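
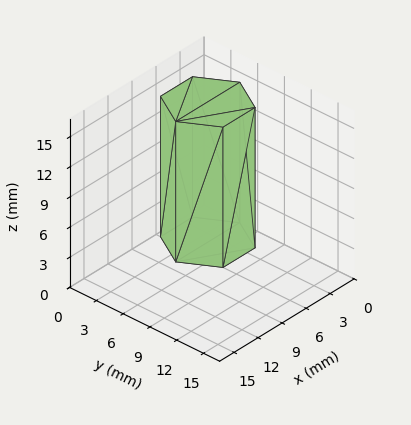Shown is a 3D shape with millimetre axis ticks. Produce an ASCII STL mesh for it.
Reading the render: the shape is a regular 6-sided prism (a cylinder approximated with 6 flat sides), circumscribed radius ≈ 4 mm, height ≈ 14 mm (dimensions read to the nearest mm from the axis ticks). For the STL, each face is triangulated and given an outward normal.

solid part
  facet normal 0.0000 0.0000 -1.0000
    outer loop
      vertex 2.0 7.5 0.0
      vertex 6.0 7.5 0.0
      vertex 8.0 4.0 0.0
    endloop
  endfacet
  facet normal 0.0000 0.0000 -1.0000
    outer loop
      vertex 0.0 4.0 0.0
      vertex 2.0 7.5 0.0
      vertex 8.0 4.0 0.0
    endloop
  endfacet
  facet normal 0.0000 0.0000 -1.0000
    outer loop
      vertex 2.0 0.5 0.0
      vertex 0.0 4.0 0.0
      vertex 8.0 4.0 0.0
    endloop
  endfacet
  facet normal 0.0000 0.0000 -1.0000
    outer loop
      vertex 6.0 0.5 0.0
      vertex 2.0 0.5 0.0
      vertex 8.0 4.0 0.0
    endloop
  endfacet
  facet normal 0.0000 0.0000 1.0000
    outer loop
      vertex 8.0 4.0 14.0
      vertex 6.0 7.5 14.0
      vertex 2.0 7.5 14.0
    endloop
  endfacet
  facet normal 0.0000 0.0000 1.0000
    outer loop
      vertex 8.0 4.0 14.0
      vertex 2.0 7.5 14.0
      vertex 0.0 4.0 14.0
    endloop
  endfacet
  facet normal 0.0000 0.0000 1.0000
    outer loop
      vertex 8.0 4.0 14.0
      vertex 0.0 4.0 14.0
      vertex 2.0 0.5 14.0
    endloop
  endfacet
  facet normal 0.0000 0.0000 1.0000
    outer loop
      vertex 8.0 4.0 14.0
      vertex 2.0 0.5 14.0
      vertex 6.0 0.5 14.0
    endloop
  endfacet
  facet normal 0.8682 0.4961 0.0000
    outer loop
      vertex 8.0 4.0 0.0
      vertex 6.0 7.5 0.0
      vertex 6.0 7.5 14.0
    endloop
  endfacet
  facet normal 0.8682 0.4961 0.0000
    outer loop
      vertex 8.0 4.0 0.0
      vertex 6.0 7.5 14.0
      vertex 8.0 4.0 14.0
    endloop
  endfacet
  facet normal 0.0000 1.0000 0.0000
    outer loop
      vertex 6.0 7.5 0.0
      vertex 2.0 7.5 0.0
      vertex 2.0 7.5 14.0
    endloop
  endfacet
  facet normal 0.0000 1.0000 0.0000
    outer loop
      vertex 6.0 7.5 0.0
      vertex 2.0 7.5 14.0
      vertex 6.0 7.5 14.0
    endloop
  endfacet
  facet normal -0.8682 0.4961 0.0000
    outer loop
      vertex 2.0 7.5 0.0
      vertex 0.0 4.0 0.0
      vertex 0.0 4.0 14.0
    endloop
  endfacet
  facet normal -0.8682 0.4961 0.0000
    outer loop
      vertex 2.0 7.5 0.0
      vertex 0.0 4.0 14.0
      vertex 2.0 7.5 14.0
    endloop
  endfacet
  facet normal -0.8682 -0.4961 0.0000
    outer loop
      vertex 0.0 4.0 0.0
      vertex 2.0 0.5 0.0
      vertex 2.0 0.5 14.0
    endloop
  endfacet
  facet normal -0.8682 -0.4961 0.0000
    outer loop
      vertex 0.0 4.0 0.0
      vertex 2.0 0.5 14.0
      vertex 0.0 4.0 14.0
    endloop
  endfacet
  facet normal 0.0000 -1.0000 0.0000
    outer loop
      vertex 2.0 0.5 0.0
      vertex 6.0 0.5 0.0
      vertex 6.0 0.5 14.0
    endloop
  endfacet
  facet normal 0.0000 -1.0000 0.0000
    outer loop
      vertex 2.0 0.5 0.0
      vertex 6.0 0.5 14.0
      vertex 2.0 0.5 14.0
    endloop
  endfacet
  facet normal 0.8682 -0.4961 0.0000
    outer loop
      vertex 6.0 0.5 0.0
      vertex 8.0 4.0 0.0
      vertex 8.0 4.0 14.0
    endloop
  endfacet
  facet normal 0.8682 -0.4961 0.0000
    outer loop
      vertex 6.0 0.5 0.0
      vertex 8.0 4.0 14.0
      vertex 6.0 0.5 14.0
    endloop
  endfacet
endsolid part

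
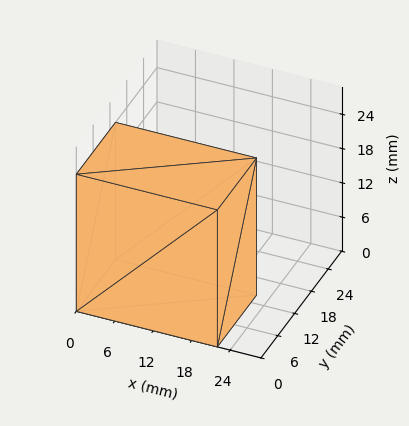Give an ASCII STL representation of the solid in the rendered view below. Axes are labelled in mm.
Reading the render: the shape is a rectangular box, roughly 22 × 14 mm footprint and 24 mm tall (dimensions read to the nearest mm from the axis ticks). For the STL, each face is triangulated and given an outward normal.

solid part
  facet normal 0.0000 0.0000 -1.0000
    outer loop
      vertex 22.0 14.0 0.0
      vertex 22.0 0.0 0.0
      vertex 0.0 0.0 0.0
    endloop
  endfacet
  facet normal 0.0000 0.0000 -1.0000
    outer loop
      vertex 0.0 14.0 0.0
      vertex 22.0 14.0 0.0
      vertex 0.0 0.0 0.0
    endloop
  endfacet
  facet normal 0.0000 0.0000 1.0000
    outer loop
      vertex 0.0 0.0 24.0
      vertex 22.0 0.0 24.0
      vertex 22.0 14.0 24.0
    endloop
  endfacet
  facet normal 0.0000 0.0000 1.0000
    outer loop
      vertex 0.0 0.0 24.0
      vertex 22.0 14.0 24.0
      vertex 0.0 14.0 24.0
    endloop
  endfacet
  facet normal 0.0000 -1.0000 0.0000
    outer loop
      vertex 0.0 0.0 0.0
      vertex 22.0 0.0 0.0
      vertex 22.0 0.0 24.0
    endloop
  endfacet
  facet normal 0.0000 -1.0000 0.0000
    outer loop
      vertex 0.0 0.0 0.0
      vertex 22.0 0.0 24.0
      vertex 0.0 0.0 24.0
    endloop
  endfacet
  facet normal 0.0000 1.0000 0.0000
    outer loop
      vertex 22.0 14.0 24.0
      vertex 22.0 14.0 0.0
      vertex 0.0 14.0 0.0
    endloop
  endfacet
  facet normal 0.0000 1.0000 0.0000
    outer loop
      vertex 0.0 14.0 24.0
      vertex 22.0 14.0 24.0
      vertex 0.0 14.0 0.0
    endloop
  endfacet
  facet normal -1.0000 0.0000 0.0000
    outer loop
      vertex 0.0 14.0 24.0
      vertex 0.0 14.0 0.0
      vertex 0.0 0.0 0.0
    endloop
  endfacet
  facet normal -1.0000 0.0000 0.0000
    outer loop
      vertex 0.0 0.0 24.0
      vertex 0.0 14.0 24.0
      vertex 0.0 0.0 0.0
    endloop
  endfacet
  facet normal 1.0000 0.0000 0.0000
    outer loop
      vertex 22.0 0.0 0.0
      vertex 22.0 14.0 0.0
      vertex 22.0 14.0 24.0
    endloop
  endfacet
  facet normal 1.0000 0.0000 0.0000
    outer loop
      vertex 22.0 0.0 0.0
      vertex 22.0 14.0 24.0
      vertex 22.0 0.0 24.0
    endloop
  endfacet
endsolid part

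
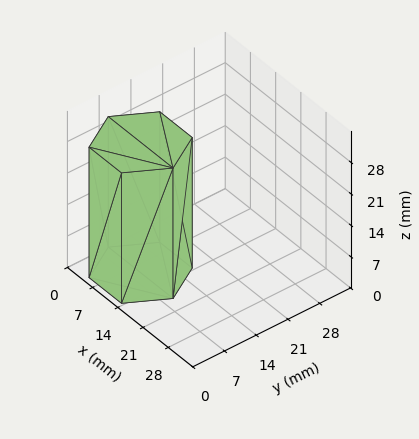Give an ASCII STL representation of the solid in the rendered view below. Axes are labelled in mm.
Reading the render: the shape is a regular 6-sided prism (a cylinder approximated with 6 flat sides), circumscribed radius ≈ 9 mm, height ≈ 29 mm (dimensions read to the nearest mm from the axis ticks). For the STL, each face is triangulated and given an outward normal.

solid part
  facet normal 0.0000 0.0000 -1.0000
    outer loop
      vertex 4.500 16.794 0.000
      vertex 13.500 16.794 0.000
      vertex 18.000 9.000 0.000
    endloop
  endfacet
  facet normal 0.0000 0.0000 -1.0000
    outer loop
      vertex 0.000 9.000 0.000
      vertex 4.500 16.794 0.000
      vertex 18.000 9.000 0.000
    endloop
  endfacet
  facet normal 0.0000 0.0000 -1.0000
    outer loop
      vertex 4.500 1.206 0.000
      vertex 0.000 9.000 0.000
      vertex 18.000 9.000 0.000
    endloop
  endfacet
  facet normal 0.0000 0.0000 -1.0000
    outer loop
      vertex 13.500 1.206 0.000
      vertex 4.500 1.206 0.000
      vertex 18.000 9.000 0.000
    endloop
  endfacet
  facet normal 0.0000 0.0000 1.0000
    outer loop
      vertex 18.000 9.000 29.000
      vertex 13.500 16.794 29.000
      vertex 4.500 16.794 29.000
    endloop
  endfacet
  facet normal 0.0000 0.0000 1.0000
    outer loop
      vertex 18.000 9.000 29.000
      vertex 4.500 16.794 29.000
      vertex 0.000 9.000 29.000
    endloop
  endfacet
  facet normal 0.0000 0.0000 1.0000
    outer loop
      vertex 18.000 9.000 29.000
      vertex 0.000 9.000 29.000
      vertex 4.500 1.206 29.000
    endloop
  endfacet
  facet normal 0.0000 0.0000 1.0000
    outer loop
      vertex 18.000 9.000 29.000
      vertex 4.500 1.206 29.000
      vertex 13.500 1.206 29.000
    endloop
  endfacet
  facet normal 0.8660 0.5000 0.0000
    outer loop
      vertex 18.000 9.000 0.000
      vertex 13.500 16.794 0.000
      vertex 13.500 16.794 29.000
    endloop
  endfacet
  facet normal 0.8660 0.5000 0.0000
    outer loop
      vertex 18.000 9.000 0.000
      vertex 13.500 16.794 29.000
      vertex 18.000 9.000 29.000
    endloop
  endfacet
  facet normal 0.0000 1.0000 0.0000
    outer loop
      vertex 13.500 16.794 0.000
      vertex 4.500 16.794 0.000
      vertex 4.500 16.794 29.000
    endloop
  endfacet
  facet normal 0.0000 1.0000 0.0000
    outer loop
      vertex 13.500 16.794 0.000
      vertex 4.500 16.794 29.000
      vertex 13.500 16.794 29.000
    endloop
  endfacet
  facet normal -0.8660 0.5000 0.0000
    outer loop
      vertex 4.500 16.794 0.000
      vertex 0.000 9.000 0.000
      vertex 0.000 9.000 29.000
    endloop
  endfacet
  facet normal -0.8660 0.5000 0.0000
    outer loop
      vertex 4.500 16.794 0.000
      vertex 0.000 9.000 29.000
      vertex 4.500 16.794 29.000
    endloop
  endfacet
  facet normal -0.8660 -0.5000 0.0000
    outer loop
      vertex 0.000 9.000 0.000
      vertex 4.500 1.206 0.000
      vertex 4.500 1.206 29.000
    endloop
  endfacet
  facet normal -0.8660 -0.5000 0.0000
    outer loop
      vertex 0.000 9.000 0.000
      vertex 4.500 1.206 29.000
      vertex 0.000 9.000 29.000
    endloop
  endfacet
  facet normal 0.0000 -1.0000 0.0000
    outer loop
      vertex 4.500 1.206 0.000
      vertex 13.500 1.206 0.000
      vertex 13.500 1.206 29.000
    endloop
  endfacet
  facet normal 0.0000 -1.0000 0.0000
    outer loop
      vertex 4.500 1.206 0.000
      vertex 13.500 1.206 29.000
      vertex 4.500 1.206 29.000
    endloop
  endfacet
  facet normal 0.8660 -0.5000 0.0000
    outer loop
      vertex 13.500 1.206 0.000
      vertex 18.000 9.000 0.000
      vertex 18.000 9.000 29.000
    endloop
  endfacet
  facet normal 0.8660 -0.5000 0.0000
    outer loop
      vertex 13.500 1.206 0.000
      vertex 18.000 9.000 29.000
      vertex 13.500 1.206 29.000
    endloop
  endfacet
endsolid part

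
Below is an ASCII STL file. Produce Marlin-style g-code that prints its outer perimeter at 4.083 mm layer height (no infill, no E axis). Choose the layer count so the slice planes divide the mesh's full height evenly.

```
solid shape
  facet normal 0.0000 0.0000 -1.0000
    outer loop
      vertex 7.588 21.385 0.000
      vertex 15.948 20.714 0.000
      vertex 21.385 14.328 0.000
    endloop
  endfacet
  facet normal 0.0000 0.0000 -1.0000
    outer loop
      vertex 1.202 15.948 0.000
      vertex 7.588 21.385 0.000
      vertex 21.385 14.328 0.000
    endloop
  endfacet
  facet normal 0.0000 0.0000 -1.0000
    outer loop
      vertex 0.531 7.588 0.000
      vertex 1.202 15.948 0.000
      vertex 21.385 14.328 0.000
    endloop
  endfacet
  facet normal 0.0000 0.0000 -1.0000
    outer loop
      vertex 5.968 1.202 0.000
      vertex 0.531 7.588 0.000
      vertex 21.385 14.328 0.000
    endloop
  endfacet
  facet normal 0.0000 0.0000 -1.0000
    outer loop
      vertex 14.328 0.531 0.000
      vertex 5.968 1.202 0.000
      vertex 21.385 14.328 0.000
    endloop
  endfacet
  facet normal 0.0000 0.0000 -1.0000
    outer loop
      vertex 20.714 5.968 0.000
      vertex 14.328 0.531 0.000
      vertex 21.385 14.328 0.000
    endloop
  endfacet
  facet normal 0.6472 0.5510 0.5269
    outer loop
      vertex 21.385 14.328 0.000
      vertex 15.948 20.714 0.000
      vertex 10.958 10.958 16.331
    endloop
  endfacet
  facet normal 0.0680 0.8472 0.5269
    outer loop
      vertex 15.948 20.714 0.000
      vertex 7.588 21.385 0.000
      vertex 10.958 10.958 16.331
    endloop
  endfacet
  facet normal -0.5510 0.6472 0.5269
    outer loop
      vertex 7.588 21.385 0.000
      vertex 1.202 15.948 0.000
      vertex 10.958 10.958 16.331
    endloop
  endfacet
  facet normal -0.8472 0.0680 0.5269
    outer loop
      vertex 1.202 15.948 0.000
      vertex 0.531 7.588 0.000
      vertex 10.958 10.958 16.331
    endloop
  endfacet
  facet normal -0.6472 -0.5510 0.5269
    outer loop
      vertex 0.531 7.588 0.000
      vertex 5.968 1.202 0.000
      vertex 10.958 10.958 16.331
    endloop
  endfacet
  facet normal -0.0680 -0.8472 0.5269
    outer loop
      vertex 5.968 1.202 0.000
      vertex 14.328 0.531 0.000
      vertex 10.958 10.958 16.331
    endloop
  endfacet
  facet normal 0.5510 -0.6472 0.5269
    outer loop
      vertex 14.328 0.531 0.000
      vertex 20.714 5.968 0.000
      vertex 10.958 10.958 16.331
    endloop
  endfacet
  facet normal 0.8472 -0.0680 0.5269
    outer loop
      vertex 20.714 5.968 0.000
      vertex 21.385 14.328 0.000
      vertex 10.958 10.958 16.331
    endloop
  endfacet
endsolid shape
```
; perimeter-only toolpath
G21 ; units = mm
G90 ; absolute positioning
G28 ; home
; layer 1
G0 Z4.083
G0 X18.778 Y13.485
G1 X14.700 Y18.275
G1 X8.431 Y18.778
G1 X3.641 Y14.700
G1 X3.138 Y8.431
G1 X7.216 Y3.641
G1 X13.485 Y3.138
G1 X18.275 Y7.216
G1 X18.778 Y13.485
; layer 2
G0 Z8.165
G0 X16.172 Y12.643
G1 X13.453 Y15.836
G1 X9.273 Y16.172
G1 X6.080 Y13.453
G1 X5.745 Y9.273
G1 X8.463 Y6.080
G1 X12.643 Y5.745
G1 X15.836 Y8.463
G1 X16.172 Y12.643
; layer 3
G0 Z12.248
G0 X13.565 Y11.800
G1 X12.206 Y13.397
G1 X10.116 Y13.565
G1 X8.519 Y12.206
G1 X8.351 Y10.116
G1 X9.710 Y8.519
G1 X11.800 Y8.351
G1 X13.397 Y9.710
G1 X13.565 Y11.800
M2 ; end

The solid is a regular 8-sided pyramid, base circumscribed radius ≈ 11 mm, apex at z ≈ 16.3 mm. Slicing at Δz = 4.083 mm — 4 equal slices spanning the solid's height, so layer i sits at z = i·h/4 — gives 3 non-empty perimeters. Each is a 8-segment closed polygon; G0 lifts to the layer z and rapids to the start vertex, then G1 traces the edges. The cross-section shrinks linearly with z (the slice at the apex is degenerate and omitted).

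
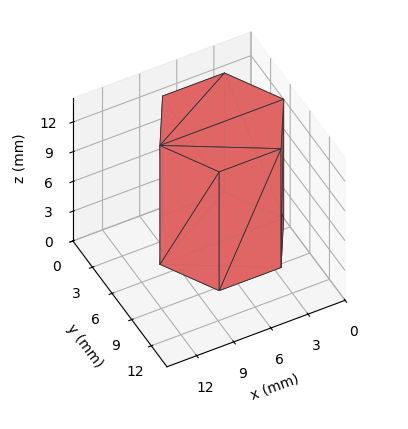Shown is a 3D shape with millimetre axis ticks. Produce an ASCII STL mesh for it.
Reading the render: the shape is a regular 6-sided prism (a cylinder approximated with 6 flat sides), circumscribed radius ≈ 5 mm, height ≈ 12 mm (dimensions read to the nearest mm from the axis ticks). For the STL, each face is triangulated and given an outward normal.

solid part
  facet normal 0.0000 0.0000 -1.0000
    outer loop
      vertex 2.50 9.33 0.00
      vertex 7.50 9.33 0.00
      vertex 10.00 5.00 0.00
    endloop
  endfacet
  facet normal 0.0000 0.0000 -1.0000
    outer loop
      vertex 0.00 5.00 0.00
      vertex 2.50 9.33 0.00
      vertex 10.00 5.00 0.00
    endloop
  endfacet
  facet normal 0.0000 0.0000 -1.0000
    outer loop
      vertex 2.50 0.67 0.00
      vertex 0.00 5.00 0.00
      vertex 10.00 5.00 0.00
    endloop
  endfacet
  facet normal 0.0000 0.0000 -1.0000
    outer loop
      vertex 7.50 0.67 0.00
      vertex 2.50 0.67 0.00
      vertex 10.00 5.00 0.00
    endloop
  endfacet
  facet normal 0.0000 0.0000 1.0000
    outer loop
      vertex 10.00 5.00 12.00
      vertex 7.50 9.33 12.00
      vertex 2.50 9.33 12.00
    endloop
  endfacet
  facet normal 0.0000 0.0000 1.0000
    outer loop
      vertex 10.00 5.00 12.00
      vertex 2.50 9.33 12.00
      vertex 0.00 5.00 12.00
    endloop
  endfacet
  facet normal 0.0000 0.0000 1.0000
    outer loop
      vertex 10.00 5.00 12.00
      vertex 0.00 5.00 12.00
      vertex 2.50 0.67 12.00
    endloop
  endfacet
  facet normal 0.0000 0.0000 1.0000
    outer loop
      vertex 10.00 5.00 12.00
      vertex 2.50 0.67 12.00
      vertex 7.50 0.67 12.00
    endloop
  endfacet
  facet normal 0.8660 0.5000 0.0000
    outer loop
      vertex 10.00 5.00 0.00
      vertex 7.50 9.33 0.00
      vertex 7.50 9.33 12.00
    endloop
  endfacet
  facet normal 0.8660 0.5000 0.0000
    outer loop
      vertex 10.00 5.00 0.00
      vertex 7.50 9.33 12.00
      vertex 10.00 5.00 12.00
    endloop
  endfacet
  facet normal 0.0000 1.0000 0.0000
    outer loop
      vertex 7.50 9.33 0.00
      vertex 2.50 9.33 0.00
      vertex 2.50 9.33 12.00
    endloop
  endfacet
  facet normal 0.0000 1.0000 0.0000
    outer loop
      vertex 7.50 9.33 0.00
      vertex 2.50 9.33 12.00
      vertex 7.50 9.33 12.00
    endloop
  endfacet
  facet normal -0.8660 0.5000 0.0000
    outer loop
      vertex 2.50 9.33 0.00
      vertex 0.00 5.00 0.00
      vertex 0.00 5.00 12.00
    endloop
  endfacet
  facet normal -0.8660 0.5000 0.0000
    outer loop
      vertex 2.50 9.33 0.00
      vertex 0.00 5.00 12.00
      vertex 2.50 9.33 12.00
    endloop
  endfacet
  facet normal -0.8660 -0.5000 0.0000
    outer loop
      vertex 0.00 5.00 0.00
      vertex 2.50 0.67 0.00
      vertex 2.50 0.67 12.00
    endloop
  endfacet
  facet normal -0.8660 -0.5000 0.0000
    outer loop
      vertex 0.00 5.00 0.00
      vertex 2.50 0.67 12.00
      vertex 0.00 5.00 12.00
    endloop
  endfacet
  facet normal 0.0000 -1.0000 0.0000
    outer loop
      vertex 2.50 0.67 0.00
      vertex 7.50 0.67 0.00
      vertex 7.50 0.67 12.00
    endloop
  endfacet
  facet normal 0.0000 -1.0000 0.0000
    outer loop
      vertex 2.50 0.67 0.00
      vertex 7.50 0.67 12.00
      vertex 2.50 0.67 12.00
    endloop
  endfacet
  facet normal 0.8660 -0.5000 0.0000
    outer loop
      vertex 7.50 0.67 0.00
      vertex 10.00 5.00 0.00
      vertex 10.00 5.00 12.00
    endloop
  endfacet
  facet normal 0.8660 -0.5000 0.0000
    outer loop
      vertex 7.50 0.67 0.00
      vertex 10.00 5.00 12.00
      vertex 7.50 0.67 12.00
    endloop
  endfacet
endsolid part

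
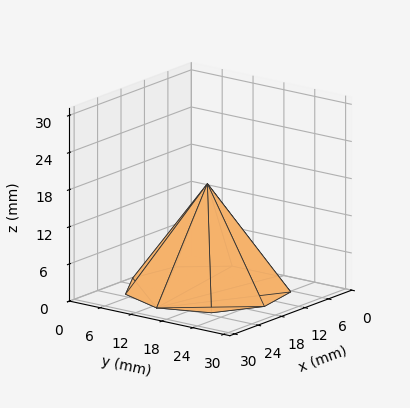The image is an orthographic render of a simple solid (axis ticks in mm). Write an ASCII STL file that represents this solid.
Reading the render: the shape is a regular 9-sided pyramid, base circumscribed radius ≈ 13 mm, apex at z ≈ 17 mm (dimensions read to the nearest mm from the axis ticks). For the STL, each face is triangulated and given an outward normal.

solid part
  facet normal 0.0000 0.0000 -1.0000
    outer loop
      vertex 15.257 25.803 0.000
      vertex 22.959 21.356 0.000
      vertex 26.000 13.000 0.000
    endloop
  endfacet
  facet normal 0.0000 0.0000 -1.0000
    outer loop
      vertex 6.500 24.258 0.000
      vertex 15.257 25.803 0.000
      vertex 26.000 13.000 0.000
    endloop
  endfacet
  facet normal 0.0000 0.0000 -1.0000
    outer loop
      vertex 0.784 17.446 0.000
      vertex 6.500 24.258 0.000
      vertex 26.000 13.000 0.000
    endloop
  endfacet
  facet normal 0.0000 0.0000 -1.0000
    outer loop
      vertex 0.784 8.554 0.000
      vertex 0.784 17.446 0.000
      vertex 26.000 13.000 0.000
    endloop
  endfacet
  facet normal 0.0000 0.0000 -1.0000
    outer loop
      vertex 6.500 1.742 0.000
      vertex 0.784 8.554 0.000
      vertex 26.000 13.000 0.000
    endloop
  endfacet
  facet normal 0.0000 0.0000 -1.0000
    outer loop
      vertex 15.257 0.197 0.000
      vertex 6.500 1.742 0.000
      vertex 26.000 13.000 0.000
    endloop
  endfacet
  facet normal 0.0000 0.0000 -1.0000
    outer loop
      vertex 22.959 4.644 0.000
      vertex 15.257 0.197 0.000
      vertex 26.000 13.000 0.000
    endloop
  endfacet
  facet normal 0.7631 0.2777 0.5836
    outer loop
      vertex 26.000 13.000 0.000
      vertex 22.959 21.356 0.000
      vertex 13.000 13.000 17.000
    endloop
  endfacet
  facet normal 0.4061 0.7033 0.5836
    outer loop
      vertex 22.959 21.356 0.000
      vertex 15.257 25.803 0.000
      vertex 13.000 13.000 17.000
    endloop
  endfacet
  facet normal -0.1411 0.7997 0.5836
    outer loop
      vertex 15.257 25.803 0.000
      vertex 6.500 24.258 0.000
      vertex 13.000 13.000 17.000
    endloop
  endfacet
  facet normal -0.6221 0.5220 0.5835
    outer loop
      vertex 6.500 24.258 0.000
      vertex 0.784 17.446 0.000
      vertex 13.000 13.000 17.000
    endloop
  endfacet
  facet normal -0.8121 0.0000 0.5835
    outer loop
      vertex 0.784 17.446 0.000
      vertex 0.784 8.554 0.000
      vertex 13.000 13.000 17.000
    endloop
  endfacet
  facet normal -0.6221 -0.5220 0.5835
    outer loop
      vertex 0.784 8.554 0.000
      vertex 6.500 1.742 0.000
      vertex 13.000 13.000 17.000
    endloop
  endfacet
  facet normal -0.1411 -0.7997 0.5836
    outer loop
      vertex 6.500 1.742 0.000
      vertex 15.257 0.197 0.000
      vertex 13.000 13.000 17.000
    endloop
  endfacet
  facet normal 0.4061 -0.7033 0.5836
    outer loop
      vertex 15.257 0.197 0.000
      vertex 22.959 4.644 0.000
      vertex 13.000 13.000 17.000
    endloop
  endfacet
  facet normal 0.7631 -0.2777 0.5836
    outer loop
      vertex 22.959 4.644 0.000
      vertex 26.000 13.000 0.000
      vertex 13.000 13.000 17.000
    endloop
  endfacet
endsolid part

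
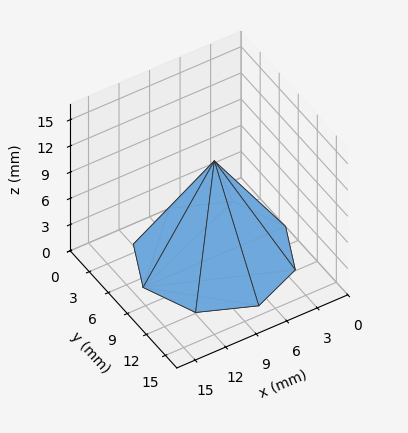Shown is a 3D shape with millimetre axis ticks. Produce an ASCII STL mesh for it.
Reading the render: the shape is a regular 8-sided pyramid, base circumscribed radius ≈ 7 mm, apex at z ≈ 11 mm (dimensions read to the nearest mm from the axis ticks). For the STL, each face is triangulated and given an outward normal.

solid part
  facet normal 0.0000 0.0000 -1.0000
    outer loop
      vertex 7.0 14.0 0.0
      vertex 11.9 11.9 0.0
      vertex 14.0 7.0 0.0
    endloop
  endfacet
  facet normal 0.0000 0.0000 -1.0000
    outer loop
      vertex 2.1 11.9 0.0
      vertex 7.0 14.0 0.0
      vertex 14.0 7.0 0.0
    endloop
  endfacet
  facet normal 0.0000 0.0000 -1.0000
    outer loop
      vertex 0.0 7.0 0.0
      vertex 2.1 11.9 0.0
      vertex 14.0 7.0 0.0
    endloop
  endfacet
  facet normal 0.0000 0.0000 -1.0000
    outer loop
      vertex 2.1 2.1 0.0
      vertex 0.0 7.0 0.0
      vertex 14.0 7.0 0.0
    endloop
  endfacet
  facet normal 0.0000 0.0000 -1.0000
    outer loop
      vertex 7.0 0.0 0.0
      vertex 2.1 2.1 0.0
      vertex 14.0 7.0 0.0
    endloop
  endfacet
  facet normal 0.0000 0.0000 -1.0000
    outer loop
      vertex 11.9 2.1 0.0
      vertex 7.0 0.0 0.0
      vertex 14.0 7.0 0.0
    endloop
  endfacet
  facet normal 0.7934 0.3400 0.5049
    outer loop
      vertex 14.0 7.0 0.0
      vertex 11.9 11.9 0.0
      vertex 7.0 7.0 11.0
    endloop
  endfacet
  facet normal 0.3400 0.7934 0.5049
    outer loop
      vertex 11.9 11.9 0.0
      vertex 7.0 14.0 0.0
      vertex 7.0 7.0 11.0
    endloop
  endfacet
  facet normal -0.3400 0.7934 0.5049
    outer loop
      vertex 7.0 14.0 0.0
      vertex 2.1 11.9 0.0
      vertex 7.0 7.0 11.0
    endloop
  endfacet
  facet normal -0.7934 0.3400 0.5049
    outer loop
      vertex 2.1 11.9 0.0
      vertex 0.0 7.0 0.0
      vertex 7.0 7.0 11.0
    endloop
  endfacet
  facet normal -0.7934 -0.3400 0.5049
    outer loop
      vertex 0.0 7.0 0.0
      vertex 2.1 2.1 0.0
      vertex 7.0 7.0 11.0
    endloop
  endfacet
  facet normal -0.3400 -0.7934 0.5049
    outer loop
      vertex 2.1 2.1 0.0
      vertex 7.0 0.0 0.0
      vertex 7.0 7.0 11.0
    endloop
  endfacet
  facet normal 0.3400 -0.7934 0.5049
    outer loop
      vertex 7.0 0.0 0.0
      vertex 11.9 2.1 0.0
      vertex 7.0 7.0 11.0
    endloop
  endfacet
  facet normal 0.7934 -0.3400 0.5049
    outer loop
      vertex 11.9 2.1 0.0
      vertex 14.0 7.0 0.0
      vertex 7.0 7.0 11.0
    endloop
  endfacet
endsolid part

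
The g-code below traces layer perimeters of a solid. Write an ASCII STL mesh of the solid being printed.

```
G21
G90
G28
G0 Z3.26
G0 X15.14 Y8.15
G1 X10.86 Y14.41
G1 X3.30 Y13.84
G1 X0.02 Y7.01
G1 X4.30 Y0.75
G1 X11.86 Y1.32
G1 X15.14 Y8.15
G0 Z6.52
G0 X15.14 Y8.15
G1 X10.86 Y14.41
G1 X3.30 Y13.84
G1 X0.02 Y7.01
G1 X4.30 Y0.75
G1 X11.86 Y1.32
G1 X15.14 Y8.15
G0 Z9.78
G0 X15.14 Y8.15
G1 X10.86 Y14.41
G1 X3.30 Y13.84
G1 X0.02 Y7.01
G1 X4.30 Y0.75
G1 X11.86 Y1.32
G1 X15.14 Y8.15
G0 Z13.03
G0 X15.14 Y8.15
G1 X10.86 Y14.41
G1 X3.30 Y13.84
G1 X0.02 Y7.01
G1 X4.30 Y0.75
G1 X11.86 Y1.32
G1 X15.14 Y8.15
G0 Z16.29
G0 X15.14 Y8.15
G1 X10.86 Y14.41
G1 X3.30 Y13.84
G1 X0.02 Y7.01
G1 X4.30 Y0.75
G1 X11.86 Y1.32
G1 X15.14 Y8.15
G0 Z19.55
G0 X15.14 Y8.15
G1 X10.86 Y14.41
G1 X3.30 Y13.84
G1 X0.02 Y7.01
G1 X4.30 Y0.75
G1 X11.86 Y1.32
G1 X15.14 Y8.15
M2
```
solid part
  facet normal 0.0000 0.0000 -1.0000
    outer loop
      vertex 3.30 13.84 0.00
      vertex 10.86 14.41 0.00
      vertex 15.14 8.15 0.00
    endloop
  endfacet
  facet normal 0.0000 0.0000 -1.0000
    outer loop
      vertex 0.02 7.01 0.00
      vertex 3.30 13.84 0.00
      vertex 15.14 8.15 0.00
    endloop
  endfacet
  facet normal 0.0000 0.0000 -1.0000
    outer loop
      vertex 4.30 0.75 0.00
      vertex 0.02 7.01 0.00
      vertex 15.14 8.15 0.00
    endloop
  endfacet
  facet normal 0.0000 0.0000 -1.0000
    outer loop
      vertex 11.86 1.32 0.00
      vertex 4.30 0.75 0.00
      vertex 15.14 8.15 0.00
    endloop
  endfacet
  facet normal 0.0000 0.0000 1.0000
    outer loop
      vertex 15.14 8.15 19.55
      vertex 10.86 14.41 19.55
      vertex 3.30 13.84 19.55
    endloop
  endfacet
  facet normal 0.0000 0.0000 1.0000
    outer loop
      vertex 15.14 8.15 19.55
      vertex 3.30 13.84 19.55
      vertex 0.02 7.01 19.55
    endloop
  endfacet
  facet normal 0.0000 0.0000 1.0000
    outer loop
      vertex 15.14 8.15 19.55
      vertex 0.02 7.01 19.55
      vertex 4.30 0.75 19.55
    endloop
  endfacet
  facet normal 0.0000 0.0000 1.0000
    outer loop
      vertex 15.14 8.15 19.55
      vertex 4.30 0.75 19.55
      vertex 11.86 1.32 19.55
    endloop
  endfacet
  facet normal 0.8255 0.5644 0.0000
    outer loop
      vertex 15.14 8.15 0.00
      vertex 10.86 14.41 0.00
      vertex 10.86 14.41 19.55
    endloop
  endfacet
  facet normal 0.8255 0.5644 0.0000
    outer loop
      vertex 15.14 8.15 0.00
      vertex 10.86 14.41 19.55
      vertex 15.14 8.15 19.55
    endloop
  endfacet
  facet normal -0.0752 0.9972 0.0000
    outer loop
      vertex 10.86 14.41 0.00
      vertex 3.30 13.84 0.00
      vertex 3.30 13.84 19.55
    endloop
  endfacet
  facet normal -0.0752 0.9972 0.0000
    outer loop
      vertex 10.86 14.41 0.00
      vertex 3.30 13.84 19.55
      vertex 10.86 14.41 19.55
    endloop
  endfacet
  facet normal -0.9014 0.4329 0.0000
    outer loop
      vertex 3.30 13.84 0.00
      vertex 0.02 7.01 0.00
      vertex 0.02 7.01 19.55
    endloop
  endfacet
  facet normal -0.9014 0.4329 0.0000
    outer loop
      vertex 3.30 13.84 0.00
      vertex 0.02 7.01 19.55
      vertex 3.30 13.84 19.55
    endloop
  endfacet
  facet normal -0.8255 -0.5644 0.0000
    outer loop
      vertex 0.02 7.01 0.00
      vertex 4.30 0.75 0.00
      vertex 4.30 0.75 19.55
    endloop
  endfacet
  facet normal -0.8255 -0.5644 0.0000
    outer loop
      vertex 0.02 7.01 0.00
      vertex 4.30 0.75 19.55
      vertex 0.02 7.01 19.55
    endloop
  endfacet
  facet normal 0.0752 -0.9972 0.0000
    outer loop
      vertex 4.30 0.75 0.00
      vertex 11.86 1.32 0.00
      vertex 11.86 1.32 19.55
    endloop
  endfacet
  facet normal 0.0752 -0.9972 0.0000
    outer loop
      vertex 4.30 0.75 0.00
      vertex 11.86 1.32 19.55
      vertex 4.30 0.75 19.55
    endloop
  endfacet
  facet normal 0.9014 -0.4329 0.0000
    outer loop
      vertex 11.86 1.32 0.00
      vertex 15.14 8.15 0.00
      vertex 15.14 8.15 19.55
    endloop
  endfacet
  facet normal 0.9014 -0.4329 0.0000
    outer loop
      vertex 11.86 1.32 0.00
      vertex 15.14 8.15 19.55
      vertex 11.86 1.32 19.55
    endloop
  endfacet
endsolid part

The G0 Z moves step by Δz≈3.26 mm. Every layer's G1 loop is the same polygon, so the solid is a straight extrusion of it from z=0 to z≈19.6. Closing with flat bottom and top caps and triangulating gives 20 facets — a regular 6-sided prism (a cylinder approximated with 6 flat sides), circumscribed radius ≈ 7.58 mm, height ≈ 19.6 mm.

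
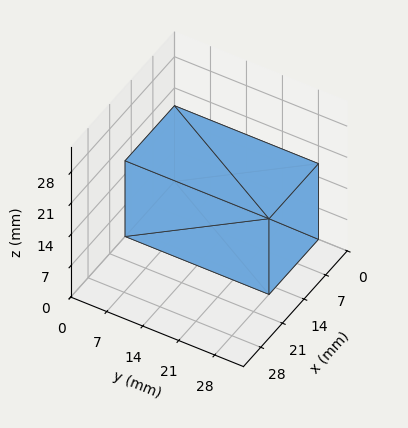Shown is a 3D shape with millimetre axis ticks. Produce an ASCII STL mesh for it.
Reading the render: the shape is a rectangular box, roughly 16 × 28 mm footprint and 17 mm tall (dimensions read to the nearest mm from the axis ticks). For the STL, each face is triangulated and given an outward normal.

solid part
  facet normal 0.0000 0.0000 -1.0000
    outer loop
      vertex 16.000 28.000 0.000
      vertex 16.000 0.000 0.000
      vertex 0.000 0.000 0.000
    endloop
  endfacet
  facet normal 0.0000 0.0000 -1.0000
    outer loop
      vertex 0.000 28.000 0.000
      vertex 16.000 28.000 0.000
      vertex 0.000 0.000 0.000
    endloop
  endfacet
  facet normal 0.0000 0.0000 1.0000
    outer loop
      vertex 0.000 0.000 17.000
      vertex 16.000 0.000 17.000
      vertex 16.000 28.000 17.000
    endloop
  endfacet
  facet normal 0.0000 0.0000 1.0000
    outer loop
      vertex 0.000 0.000 17.000
      vertex 16.000 28.000 17.000
      vertex 0.000 28.000 17.000
    endloop
  endfacet
  facet normal 0.0000 -1.0000 0.0000
    outer loop
      vertex 0.000 0.000 0.000
      vertex 16.000 0.000 0.000
      vertex 16.000 0.000 17.000
    endloop
  endfacet
  facet normal 0.0000 -1.0000 0.0000
    outer loop
      vertex 0.000 0.000 0.000
      vertex 16.000 0.000 17.000
      vertex 0.000 0.000 17.000
    endloop
  endfacet
  facet normal 0.0000 1.0000 0.0000
    outer loop
      vertex 16.000 28.000 17.000
      vertex 16.000 28.000 0.000
      vertex 0.000 28.000 0.000
    endloop
  endfacet
  facet normal 0.0000 1.0000 0.0000
    outer loop
      vertex 0.000 28.000 17.000
      vertex 16.000 28.000 17.000
      vertex 0.000 28.000 0.000
    endloop
  endfacet
  facet normal -1.0000 0.0000 0.0000
    outer loop
      vertex 0.000 28.000 17.000
      vertex 0.000 28.000 0.000
      vertex 0.000 0.000 0.000
    endloop
  endfacet
  facet normal -1.0000 0.0000 0.0000
    outer loop
      vertex 0.000 0.000 17.000
      vertex 0.000 28.000 17.000
      vertex 0.000 0.000 0.000
    endloop
  endfacet
  facet normal 1.0000 0.0000 0.0000
    outer loop
      vertex 16.000 0.000 0.000
      vertex 16.000 28.000 0.000
      vertex 16.000 28.000 17.000
    endloop
  endfacet
  facet normal 1.0000 0.0000 0.0000
    outer loop
      vertex 16.000 0.000 0.000
      vertex 16.000 28.000 17.000
      vertex 16.000 0.000 17.000
    endloop
  endfacet
endsolid part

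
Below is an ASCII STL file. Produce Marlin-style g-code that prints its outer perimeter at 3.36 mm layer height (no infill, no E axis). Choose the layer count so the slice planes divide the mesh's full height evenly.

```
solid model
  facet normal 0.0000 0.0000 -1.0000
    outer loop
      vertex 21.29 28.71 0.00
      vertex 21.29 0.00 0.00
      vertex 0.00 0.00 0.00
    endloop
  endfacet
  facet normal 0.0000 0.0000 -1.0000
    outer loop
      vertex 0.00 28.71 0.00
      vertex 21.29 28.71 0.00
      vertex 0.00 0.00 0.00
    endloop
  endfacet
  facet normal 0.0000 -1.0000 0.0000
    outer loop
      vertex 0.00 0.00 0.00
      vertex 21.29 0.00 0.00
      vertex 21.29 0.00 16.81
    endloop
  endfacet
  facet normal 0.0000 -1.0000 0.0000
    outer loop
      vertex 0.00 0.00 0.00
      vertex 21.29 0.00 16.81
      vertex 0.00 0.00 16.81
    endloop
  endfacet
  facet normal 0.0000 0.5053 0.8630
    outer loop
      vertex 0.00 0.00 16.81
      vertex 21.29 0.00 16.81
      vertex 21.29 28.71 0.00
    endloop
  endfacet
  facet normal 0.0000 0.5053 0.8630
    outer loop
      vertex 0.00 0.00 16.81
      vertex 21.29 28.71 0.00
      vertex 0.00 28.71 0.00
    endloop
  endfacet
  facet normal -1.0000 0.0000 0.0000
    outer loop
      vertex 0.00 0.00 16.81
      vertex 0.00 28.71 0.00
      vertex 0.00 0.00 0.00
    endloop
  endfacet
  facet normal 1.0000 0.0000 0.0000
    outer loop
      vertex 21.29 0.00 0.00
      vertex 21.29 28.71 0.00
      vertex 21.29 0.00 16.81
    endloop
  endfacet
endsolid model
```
; perimeter-only toolpath
G21 ; units = mm
G90 ; absolute positioning
G28 ; home
; layer 1
G0 Z3.36
G0 X0.00 Y0.00
G1 X21.29 Y0.00
G1 X21.29 Y22.97
G1 X0.00 Y22.97
G1 X0.00 Y0.00
; layer 2
G0 Z6.72
G0 X0.00 Y0.00
G1 X21.29 Y0.00
G1 X21.29 Y17.23
G1 X0.00 Y17.23
G1 X0.00 Y0.00
; layer 3
G0 Z10.09
G0 X0.00 Y0.00
G1 X21.29 Y0.00
G1 X21.29 Y11.48
G1 X0.00 Y11.48
G1 X0.00 Y0.00
; layer 4
G0 Z13.45
G0 X0.00 Y0.00
G1 X21.29 Y0.00
G1 X21.29 Y5.74
G1 X0.00 Y5.74
G1 X0.00 Y0.00
M2 ; end

The solid is a wedge (ramp): 21.3 × 28.7 mm base, rising to 16.8 mm along the y=0 edge and sloping linearly to z=0 at y=28.7. Slicing at Δz = 3.36 mm — 5 equal slices spanning the solid's height, so layer i sits at z = i·h/5 — gives 4 non-empty perimeters. Each is a 4-segment closed polygon; G0 lifts to the layer z and rapids to the start vertex, then G1 traces the edges. The cross-section shrinks linearly with z (the slice at the apex is degenerate and omitted).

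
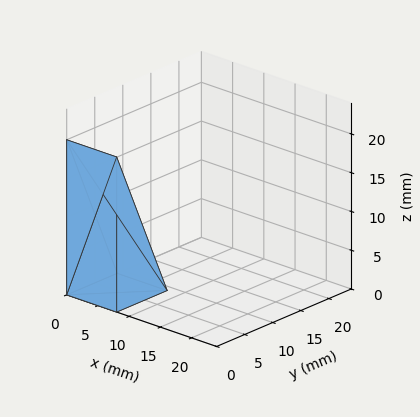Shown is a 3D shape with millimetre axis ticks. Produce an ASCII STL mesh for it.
Reading the render: the shape is a wedge (ramp): 8 × 9 mm base, rising to 20 mm along the y=0 edge and sloping linearly to z=0 at y=9 (dimensions read to the nearest mm from the axis ticks). For the STL, each face is triangulated and given an outward normal.

solid part
  facet normal 0.0000 0.0000 -1.0000
    outer loop
      vertex 8.00 9.00 0.00
      vertex 8.00 0.00 0.00
      vertex 0.00 0.00 0.00
    endloop
  endfacet
  facet normal 0.0000 0.0000 -1.0000
    outer loop
      vertex 0.00 9.00 0.00
      vertex 8.00 9.00 0.00
      vertex 0.00 0.00 0.00
    endloop
  endfacet
  facet normal 0.0000 -1.0000 0.0000
    outer loop
      vertex 0.00 0.00 0.00
      vertex 8.00 0.00 0.00
      vertex 8.00 0.00 20.00
    endloop
  endfacet
  facet normal 0.0000 -1.0000 0.0000
    outer loop
      vertex 0.00 0.00 0.00
      vertex 8.00 0.00 20.00
      vertex 0.00 0.00 20.00
    endloop
  endfacet
  facet normal 0.0000 0.9119 0.4104
    outer loop
      vertex 0.00 0.00 20.00
      vertex 8.00 0.00 20.00
      vertex 8.00 9.00 0.00
    endloop
  endfacet
  facet normal 0.0000 0.9119 0.4104
    outer loop
      vertex 0.00 0.00 20.00
      vertex 8.00 9.00 0.00
      vertex 0.00 9.00 0.00
    endloop
  endfacet
  facet normal -1.0000 0.0000 0.0000
    outer loop
      vertex 0.00 0.00 20.00
      vertex 0.00 9.00 0.00
      vertex 0.00 0.00 0.00
    endloop
  endfacet
  facet normal 1.0000 0.0000 0.0000
    outer loop
      vertex 8.00 0.00 0.00
      vertex 8.00 9.00 0.00
      vertex 8.00 0.00 20.00
    endloop
  endfacet
endsolid part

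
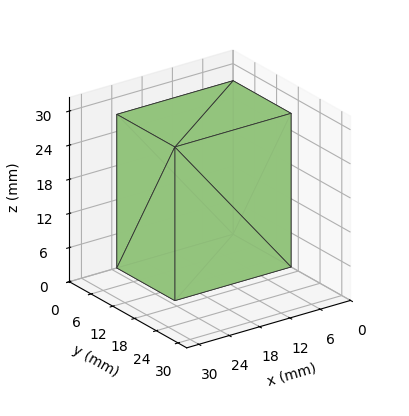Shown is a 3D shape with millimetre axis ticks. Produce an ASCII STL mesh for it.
Reading the render: the shape is a rectangular box, roughly 23 × 16 mm footprint and 27 mm tall (dimensions read to the nearest mm from the axis ticks). For the STL, each face is triangulated and given an outward normal.

solid part
  facet normal 0.0000 0.0000 -1.0000
    outer loop
      vertex 23.00 16.00 0.00
      vertex 23.00 0.00 0.00
      vertex 0.00 0.00 0.00
    endloop
  endfacet
  facet normal 0.0000 0.0000 -1.0000
    outer loop
      vertex 0.00 16.00 0.00
      vertex 23.00 16.00 0.00
      vertex 0.00 0.00 0.00
    endloop
  endfacet
  facet normal 0.0000 0.0000 1.0000
    outer loop
      vertex 0.00 0.00 27.00
      vertex 23.00 0.00 27.00
      vertex 23.00 16.00 27.00
    endloop
  endfacet
  facet normal 0.0000 0.0000 1.0000
    outer loop
      vertex 0.00 0.00 27.00
      vertex 23.00 16.00 27.00
      vertex 0.00 16.00 27.00
    endloop
  endfacet
  facet normal 0.0000 -1.0000 0.0000
    outer loop
      vertex 0.00 0.00 0.00
      vertex 23.00 0.00 0.00
      vertex 23.00 0.00 27.00
    endloop
  endfacet
  facet normal 0.0000 -1.0000 0.0000
    outer loop
      vertex 0.00 0.00 0.00
      vertex 23.00 0.00 27.00
      vertex 0.00 0.00 27.00
    endloop
  endfacet
  facet normal 0.0000 1.0000 0.0000
    outer loop
      vertex 23.00 16.00 27.00
      vertex 23.00 16.00 0.00
      vertex 0.00 16.00 0.00
    endloop
  endfacet
  facet normal 0.0000 1.0000 0.0000
    outer loop
      vertex 0.00 16.00 27.00
      vertex 23.00 16.00 27.00
      vertex 0.00 16.00 0.00
    endloop
  endfacet
  facet normal -1.0000 0.0000 0.0000
    outer loop
      vertex 0.00 16.00 27.00
      vertex 0.00 16.00 0.00
      vertex 0.00 0.00 0.00
    endloop
  endfacet
  facet normal -1.0000 0.0000 0.0000
    outer loop
      vertex 0.00 0.00 27.00
      vertex 0.00 16.00 27.00
      vertex 0.00 0.00 0.00
    endloop
  endfacet
  facet normal 1.0000 0.0000 0.0000
    outer loop
      vertex 23.00 0.00 0.00
      vertex 23.00 16.00 0.00
      vertex 23.00 16.00 27.00
    endloop
  endfacet
  facet normal 1.0000 0.0000 0.0000
    outer loop
      vertex 23.00 0.00 0.00
      vertex 23.00 16.00 27.00
      vertex 23.00 0.00 27.00
    endloop
  endfacet
endsolid part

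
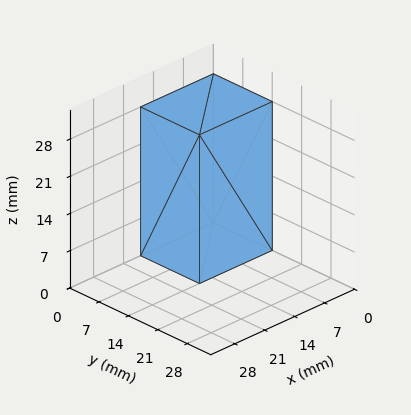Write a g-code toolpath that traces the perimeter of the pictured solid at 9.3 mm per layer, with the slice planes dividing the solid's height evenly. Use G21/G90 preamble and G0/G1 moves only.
Reading the render: the shape is a rectangular box, roughly 17 × 14 mm footprint and 28 mm tall (dimensions read to the nearest mm from the axis ticks). For the g-code, the solid's height is divided into equal slices at the stated Δz and each level perimeter traced with G1 moves after a G0 lift.

; perimeter-only toolpath
G21 ; units = mm
G90 ; absolute positioning
G28 ; home
; layer 1
G0 Z9.3
G0 X0.0 Y0.0
G1 X17.0 Y0.0
G1 X17.0 Y14.0
G1 X0.0 Y14.0
G1 X0.0 Y0.0
; layer 2
G0 Z18.7
G0 X0.0 Y0.0
G1 X17.0 Y0.0
G1 X17.0 Y14.0
G1 X0.0 Y14.0
G1 X0.0 Y0.0
; layer 3
G0 Z28.0
G0 X0.0 Y0.0
G1 X17.0 Y0.0
G1 X17.0 Y14.0
G1 X0.0 Y14.0
G1 X0.0 Y0.0
M2 ; end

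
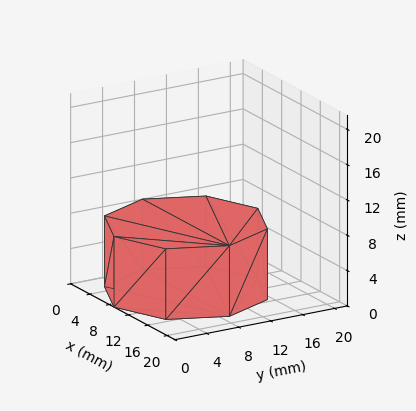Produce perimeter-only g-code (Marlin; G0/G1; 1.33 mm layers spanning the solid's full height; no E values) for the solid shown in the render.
Reading the render: the shape is a regular 8-sided prism (a cylinder approximated with 8 flat sides), circumscribed radius ≈ 9 mm, height ≈ 8 mm (dimensions read to the nearest mm from the axis ticks). For the g-code, the solid's height is divided into equal slices at the stated Δz and each level perimeter traced with G1 moves after a G0 lift.

; perimeter-only toolpath
G21 ; units = mm
G90 ; absolute positioning
G28 ; home
; layer 1
G0 Z1.33
G0 X18.00 Y9.00
G1 X15.36 Y15.36
G1 X9.00 Y18.00
G1 X2.64 Y15.36
G1 X0.00 Y9.00
G1 X2.64 Y2.64
G1 X9.00 Y0.00
G1 X15.36 Y2.64
G1 X18.00 Y9.00
; layer 2
G0 Z2.67
G0 X18.00 Y9.00
G1 X15.36 Y15.36
G1 X9.00 Y18.00
G1 X2.64 Y15.36
G1 X0.00 Y9.00
G1 X2.64 Y2.64
G1 X9.00 Y0.00
G1 X15.36 Y2.64
G1 X18.00 Y9.00
; layer 3
G0 Z4.00
G0 X18.00 Y9.00
G1 X15.36 Y15.36
G1 X9.00 Y18.00
G1 X2.64 Y15.36
G1 X0.00 Y9.00
G1 X2.64 Y2.64
G1 X9.00 Y0.00
G1 X15.36 Y2.64
G1 X18.00 Y9.00
; layer 4
G0 Z5.33
G0 X18.00 Y9.00
G1 X15.36 Y15.36
G1 X9.00 Y18.00
G1 X2.64 Y15.36
G1 X0.00 Y9.00
G1 X2.64 Y2.64
G1 X9.00 Y0.00
G1 X15.36 Y2.64
G1 X18.00 Y9.00
; layer 5
G0 Z6.67
G0 X18.00 Y9.00
G1 X15.36 Y15.36
G1 X9.00 Y18.00
G1 X2.64 Y15.36
G1 X0.00 Y9.00
G1 X2.64 Y2.64
G1 X9.00 Y0.00
G1 X15.36 Y2.64
G1 X18.00 Y9.00
; layer 6
G0 Z8.00
G0 X18.00 Y9.00
G1 X15.36 Y15.36
G1 X9.00 Y18.00
G1 X2.64 Y15.36
G1 X0.00 Y9.00
G1 X2.64 Y2.64
G1 X9.00 Y0.00
G1 X15.36 Y2.64
G1 X18.00 Y9.00
M2 ; end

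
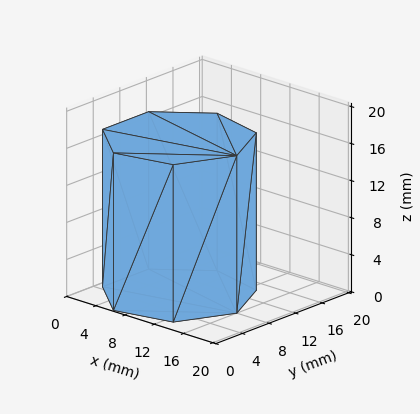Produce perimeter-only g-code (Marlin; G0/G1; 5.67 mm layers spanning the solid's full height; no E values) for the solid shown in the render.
Reading the render: the shape is a regular 7-sided prism (a cylinder approximated with 7 flat sides), circumscribed radius ≈ 8 mm, height ≈ 17 mm (dimensions read to the nearest mm from the axis ticks). For the g-code, the solid's height is divided into equal slices at the stated Δz and each level perimeter traced with G1 moves after a G0 lift.

; perimeter-only toolpath
G21 ; units = mm
G90 ; absolute positioning
G28 ; home
; layer 1
G0 Z5.67
G0 X16.00 Y8.00
G1 X12.99 Y14.25
G1 X6.22 Y15.80
G1 X0.79 Y11.47
G1 X0.79 Y4.53
G1 X6.22 Y0.20
G1 X12.99 Y1.75
G1 X16.00 Y8.00
; layer 2
G0 Z11.33
G0 X16.00 Y8.00
G1 X12.99 Y14.25
G1 X6.22 Y15.80
G1 X0.79 Y11.47
G1 X0.79 Y4.53
G1 X6.22 Y0.20
G1 X12.99 Y1.75
G1 X16.00 Y8.00
; layer 3
G0 Z17.00
G0 X16.00 Y8.00
G1 X12.99 Y14.25
G1 X6.22 Y15.80
G1 X0.79 Y11.47
G1 X0.79 Y4.53
G1 X6.22 Y0.20
G1 X12.99 Y1.75
G1 X16.00 Y8.00
M2 ; end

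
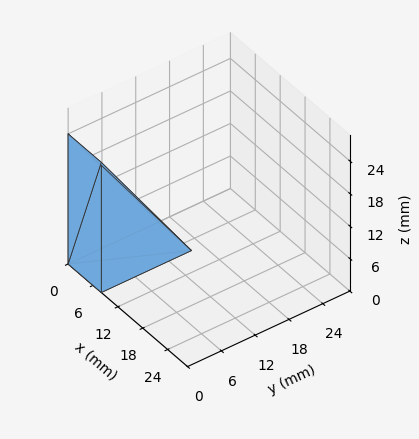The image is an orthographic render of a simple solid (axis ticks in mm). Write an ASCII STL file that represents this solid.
Reading the render: the shape is a wedge (ramp): 8 × 16 mm base, rising to 24 mm along the y=0 edge and sloping linearly to z=0 at y=16 (dimensions read to the nearest mm from the axis ticks). For the STL, each face is triangulated and given an outward normal.

solid part
  facet normal 0.0000 0.0000 -1.0000
    outer loop
      vertex 8.0 16.0 0.0
      vertex 8.0 0.0 0.0
      vertex 0.0 0.0 0.0
    endloop
  endfacet
  facet normal 0.0000 0.0000 -1.0000
    outer loop
      vertex 0.0 16.0 0.0
      vertex 8.0 16.0 0.0
      vertex 0.0 0.0 0.0
    endloop
  endfacet
  facet normal 0.0000 -1.0000 0.0000
    outer loop
      vertex 0.0 0.0 0.0
      vertex 8.0 0.0 0.0
      vertex 8.0 0.0 24.0
    endloop
  endfacet
  facet normal 0.0000 -1.0000 0.0000
    outer loop
      vertex 0.0 0.0 0.0
      vertex 8.0 0.0 24.0
      vertex 0.0 0.0 24.0
    endloop
  endfacet
  facet normal 0.0000 0.8321 0.5547
    outer loop
      vertex 0.0 0.0 24.0
      vertex 8.0 0.0 24.0
      vertex 8.0 16.0 0.0
    endloop
  endfacet
  facet normal 0.0000 0.8321 0.5547
    outer loop
      vertex 0.0 0.0 24.0
      vertex 8.0 16.0 0.0
      vertex 0.0 16.0 0.0
    endloop
  endfacet
  facet normal -1.0000 0.0000 0.0000
    outer loop
      vertex 0.0 0.0 24.0
      vertex 0.0 16.0 0.0
      vertex 0.0 0.0 0.0
    endloop
  endfacet
  facet normal 1.0000 0.0000 0.0000
    outer loop
      vertex 8.0 0.0 0.0
      vertex 8.0 16.0 0.0
      vertex 8.0 0.0 24.0
    endloop
  endfacet
endsolid part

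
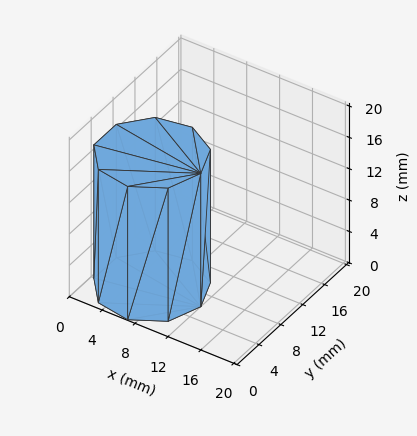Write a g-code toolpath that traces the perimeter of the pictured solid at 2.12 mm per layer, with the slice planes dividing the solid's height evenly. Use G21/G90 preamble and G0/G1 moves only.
Reading the render: the shape is a regular 9-sided prism (a cylinder approximated with 9 flat sides), circumscribed radius ≈ 6 mm, height ≈ 17 mm (dimensions read to the nearest mm from the axis ticks). For the g-code, the solid's height is divided into equal slices at the stated Δz and each level perimeter traced with G1 moves after a G0 lift.

; perimeter-only toolpath
G21 ; units = mm
G90 ; absolute positioning
G28 ; home
; layer 1
G0 Z2.12
G0 X12.00 Y6.00
G1 X10.60 Y9.86
G1 X7.04 Y11.91
G1 X3.00 Y11.20
G1 X0.36 Y8.05
G1 X0.36 Y3.95
G1 X3.00 Y0.80
G1 X7.04 Y0.09
G1 X10.60 Y2.14
G1 X12.00 Y6.00
; layer 2
G0 Z4.25
G0 X12.00 Y6.00
G1 X10.60 Y9.86
G1 X7.04 Y11.91
G1 X3.00 Y11.20
G1 X0.36 Y8.05
G1 X0.36 Y3.95
G1 X3.00 Y0.80
G1 X7.04 Y0.09
G1 X10.60 Y2.14
G1 X12.00 Y6.00
; layer 3
G0 Z6.38
G0 X12.00 Y6.00
G1 X10.60 Y9.86
G1 X7.04 Y11.91
G1 X3.00 Y11.20
G1 X0.36 Y8.05
G1 X0.36 Y3.95
G1 X3.00 Y0.80
G1 X7.04 Y0.09
G1 X10.60 Y2.14
G1 X12.00 Y6.00
; layer 4
G0 Z8.50
G0 X12.00 Y6.00
G1 X10.60 Y9.86
G1 X7.04 Y11.91
G1 X3.00 Y11.20
G1 X0.36 Y8.05
G1 X0.36 Y3.95
G1 X3.00 Y0.80
G1 X7.04 Y0.09
G1 X10.60 Y2.14
G1 X12.00 Y6.00
; layer 5
G0 Z10.62
G0 X12.00 Y6.00
G1 X10.60 Y9.86
G1 X7.04 Y11.91
G1 X3.00 Y11.20
G1 X0.36 Y8.05
G1 X0.36 Y3.95
G1 X3.00 Y0.80
G1 X7.04 Y0.09
G1 X10.60 Y2.14
G1 X12.00 Y6.00
; layer 6
G0 Z12.75
G0 X12.00 Y6.00
G1 X10.60 Y9.86
G1 X7.04 Y11.91
G1 X3.00 Y11.20
G1 X0.36 Y8.05
G1 X0.36 Y3.95
G1 X3.00 Y0.80
G1 X7.04 Y0.09
G1 X10.60 Y2.14
G1 X12.00 Y6.00
; layer 7
G0 Z14.88
G0 X12.00 Y6.00
G1 X10.60 Y9.86
G1 X7.04 Y11.91
G1 X3.00 Y11.20
G1 X0.36 Y8.05
G1 X0.36 Y3.95
G1 X3.00 Y0.80
G1 X7.04 Y0.09
G1 X10.60 Y2.14
G1 X12.00 Y6.00
; layer 8
G0 Z17.00
G0 X12.00 Y6.00
G1 X10.60 Y9.86
G1 X7.04 Y11.91
G1 X3.00 Y11.20
G1 X0.36 Y8.05
G1 X0.36 Y3.95
G1 X3.00 Y0.80
G1 X7.04 Y0.09
G1 X10.60 Y2.14
G1 X12.00 Y6.00
M2 ; end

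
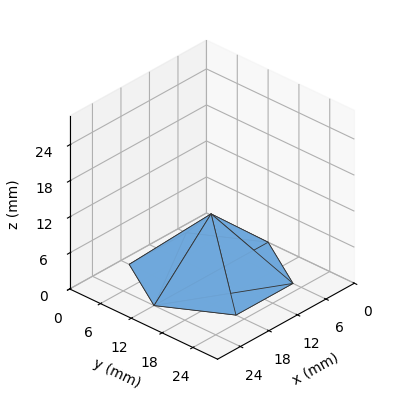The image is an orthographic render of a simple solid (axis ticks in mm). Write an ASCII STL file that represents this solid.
Reading the render: the shape is a regular 6-sided pyramid, base circumscribed radius ≈ 12 mm, apex at z ≈ 10 mm (dimensions read to the nearest mm from the axis ticks). For the STL, each face is triangulated and given an outward normal.

solid part
  facet normal 0.0000 0.0000 -1.0000
    outer loop
      vertex 6.00 22.39 0.00
      vertex 18.00 22.39 0.00
      vertex 24.00 12.00 0.00
    endloop
  endfacet
  facet normal 0.0000 0.0000 -1.0000
    outer loop
      vertex 0.00 12.00 0.00
      vertex 6.00 22.39 0.00
      vertex 24.00 12.00 0.00
    endloop
  endfacet
  facet normal 0.0000 0.0000 -1.0000
    outer loop
      vertex 6.00 1.61 0.00
      vertex 0.00 12.00 0.00
      vertex 24.00 12.00 0.00
    endloop
  endfacet
  facet normal 0.0000 0.0000 -1.0000
    outer loop
      vertex 18.00 1.61 0.00
      vertex 6.00 1.61 0.00
      vertex 24.00 12.00 0.00
    endloop
  endfacet
  facet normal 0.6005 0.3468 0.7206
    outer loop
      vertex 24.00 12.00 0.00
      vertex 18.00 22.39 0.00
      vertex 12.00 12.00 10.00
    endloop
  endfacet
  facet normal 0.0000 0.6935 0.7205
    outer loop
      vertex 18.00 22.39 0.00
      vertex 6.00 22.39 0.00
      vertex 12.00 12.00 10.00
    endloop
  endfacet
  facet normal -0.6005 0.3468 0.7206
    outer loop
      vertex 6.00 22.39 0.00
      vertex 0.00 12.00 0.00
      vertex 12.00 12.00 10.00
    endloop
  endfacet
  facet normal -0.6005 -0.3468 0.7206
    outer loop
      vertex 0.00 12.00 0.00
      vertex 6.00 1.61 0.00
      vertex 12.00 12.00 10.00
    endloop
  endfacet
  facet normal 0.0000 -0.6935 0.7205
    outer loop
      vertex 6.00 1.61 0.00
      vertex 18.00 1.61 0.00
      vertex 12.00 12.00 10.00
    endloop
  endfacet
  facet normal 0.6005 -0.3468 0.7206
    outer loop
      vertex 18.00 1.61 0.00
      vertex 24.00 12.00 0.00
      vertex 12.00 12.00 10.00
    endloop
  endfacet
endsolid part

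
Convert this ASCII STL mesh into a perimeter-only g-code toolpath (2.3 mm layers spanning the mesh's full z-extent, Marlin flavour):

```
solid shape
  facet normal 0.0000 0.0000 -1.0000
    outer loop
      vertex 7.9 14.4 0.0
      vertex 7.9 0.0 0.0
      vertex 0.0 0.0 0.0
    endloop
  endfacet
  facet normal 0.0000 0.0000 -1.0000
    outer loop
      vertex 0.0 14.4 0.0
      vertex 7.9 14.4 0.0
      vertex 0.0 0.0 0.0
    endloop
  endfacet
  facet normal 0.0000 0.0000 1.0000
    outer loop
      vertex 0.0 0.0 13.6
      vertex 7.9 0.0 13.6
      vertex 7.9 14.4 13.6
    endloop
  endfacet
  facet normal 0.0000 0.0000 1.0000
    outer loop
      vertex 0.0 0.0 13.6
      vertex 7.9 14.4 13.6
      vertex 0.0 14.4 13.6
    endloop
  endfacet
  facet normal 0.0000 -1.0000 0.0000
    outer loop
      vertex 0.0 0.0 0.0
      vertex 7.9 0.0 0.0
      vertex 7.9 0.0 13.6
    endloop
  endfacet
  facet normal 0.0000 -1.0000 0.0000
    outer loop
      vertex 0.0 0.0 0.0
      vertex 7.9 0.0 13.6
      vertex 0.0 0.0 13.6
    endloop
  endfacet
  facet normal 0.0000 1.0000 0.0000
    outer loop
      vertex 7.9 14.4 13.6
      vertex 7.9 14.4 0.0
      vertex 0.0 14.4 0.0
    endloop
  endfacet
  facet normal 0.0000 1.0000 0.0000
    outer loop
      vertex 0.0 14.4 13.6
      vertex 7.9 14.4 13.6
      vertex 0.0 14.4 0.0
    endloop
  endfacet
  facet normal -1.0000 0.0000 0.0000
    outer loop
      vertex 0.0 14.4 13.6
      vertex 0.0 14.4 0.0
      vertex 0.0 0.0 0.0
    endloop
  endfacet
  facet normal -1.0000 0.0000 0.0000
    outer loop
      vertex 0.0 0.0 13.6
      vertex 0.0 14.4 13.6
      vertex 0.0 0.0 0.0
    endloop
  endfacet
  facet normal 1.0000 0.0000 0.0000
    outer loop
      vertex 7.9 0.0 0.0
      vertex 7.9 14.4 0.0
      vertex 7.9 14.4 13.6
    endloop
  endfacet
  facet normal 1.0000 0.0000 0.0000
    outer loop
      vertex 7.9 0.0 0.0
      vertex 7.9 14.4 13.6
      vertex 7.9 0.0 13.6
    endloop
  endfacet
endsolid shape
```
; perimeter-only toolpath
G21 ; units = mm
G90 ; absolute positioning
G28 ; home
; layer 1
G0 Z2.3
G0 X0.0 Y0.0
G1 X7.9 Y0.0
G1 X7.9 Y14.4
G1 X0.0 Y14.4
G1 X0.0 Y0.0
; layer 2
G0 Z4.5
G0 X0.0 Y0.0
G1 X7.9 Y0.0
G1 X7.9 Y14.4
G1 X0.0 Y14.4
G1 X0.0 Y0.0
; layer 3
G0 Z6.8
G0 X0.0 Y0.0
G1 X7.9 Y0.0
G1 X7.9 Y14.4
G1 X0.0 Y14.4
G1 X0.0 Y0.0
; layer 4
G0 Z9.1
G0 X0.0 Y0.0
G1 X7.9 Y0.0
G1 X7.9 Y14.4
G1 X0.0 Y14.4
G1 X0.0 Y0.0
; layer 5
G0 Z11.3
G0 X0.0 Y0.0
G1 X7.9 Y0.0
G1 X7.9 Y14.4
G1 X0.0 Y14.4
G1 X0.0 Y0.0
; layer 6
G0 Z13.6
G0 X0.0 Y0.0
G1 X7.9 Y0.0
G1 X7.9 Y14.4
G1 X0.0 Y14.4
G1 X0.0 Y0.0
M2 ; end

The solid is a rectangular box, roughly 7.9 × 14.4 mm footprint and 13.6 mm tall. Slicing at Δz = 2.3 mm — 6 equal slices spanning the solid's height, so layer i sits at z = i·h/6 — gives 6 non-empty perimeters. Each is a 4-segment closed polygon; G0 lifts to the layer z and rapids to the start vertex, then G1 traces the edges.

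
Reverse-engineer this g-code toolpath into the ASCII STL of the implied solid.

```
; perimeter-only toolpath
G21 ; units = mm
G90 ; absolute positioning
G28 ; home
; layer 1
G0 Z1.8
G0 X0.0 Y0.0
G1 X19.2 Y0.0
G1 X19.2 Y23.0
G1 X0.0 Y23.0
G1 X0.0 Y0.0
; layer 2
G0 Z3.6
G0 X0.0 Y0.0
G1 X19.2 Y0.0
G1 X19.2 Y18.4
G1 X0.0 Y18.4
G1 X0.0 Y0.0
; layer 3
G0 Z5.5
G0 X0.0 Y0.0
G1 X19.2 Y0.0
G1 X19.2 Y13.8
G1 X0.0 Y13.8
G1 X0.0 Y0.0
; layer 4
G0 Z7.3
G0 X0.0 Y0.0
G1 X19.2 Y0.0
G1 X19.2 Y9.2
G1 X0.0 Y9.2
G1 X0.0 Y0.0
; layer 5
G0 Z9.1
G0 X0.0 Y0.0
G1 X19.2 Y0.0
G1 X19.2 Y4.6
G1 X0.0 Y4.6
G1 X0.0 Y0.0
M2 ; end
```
solid part
  facet normal 0.0000 0.0000 -1.0000
    outer loop
      vertex 19.2 27.6 0.0
      vertex 19.2 0.0 0.0
      vertex 0.0 0.0 0.0
    endloop
  endfacet
  facet normal 0.0000 0.0000 -1.0000
    outer loop
      vertex 0.0 27.6 0.0
      vertex 19.2 27.6 0.0
      vertex 0.0 0.0 0.0
    endloop
  endfacet
  facet normal 0.0000 -1.0000 0.0000
    outer loop
      vertex 0.0 0.0 0.0
      vertex 19.2 0.0 0.0
      vertex 19.2 0.0 10.9
    endloop
  endfacet
  facet normal 0.0000 -1.0000 0.0000
    outer loop
      vertex 0.0 0.0 0.0
      vertex 19.2 0.0 10.9
      vertex 0.0 0.0 10.9
    endloop
  endfacet
  facet normal 0.0000 0.3673 0.9301
    outer loop
      vertex 0.0 0.0 10.9
      vertex 19.2 0.0 10.9
      vertex 19.2 27.6 0.0
    endloop
  endfacet
  facet normal 0.0000 0.3673 0.9301
    outer loop
      vertex 0.0 0.0 10.9
      vertex 19.2 27.6 0.0
      vertex 0.0 27.6 0.0
    endloop
  endfacet
  facet normal -1.0000 0.0000 0.0000
    outer loop
      vertex 0.0 0.0 10.9
      vertex 0.0 27.6 0.0
      vertex 0.0 0.0 0.0
    endloop
  endfacet
  facet normal 1.0000 0.0000 0.0000
    outer loop
      vertex 19.2 0.0 0.0
      vertex 19.2 27.6 0.0
      vertex 19.2 0.0 10.9
    endloop
  endfacet
endsolid part

The G0 Z moves step by Δz≈1.8 mm. The G1 loops shrink linearly with z, so the solid tapers from its base footprint up to z≈10.9. Closing with a flat bottom cap and the tapered top and triangulating gives 8 facets — a wedge (ramp): 19.2 × 27.6 mm base, rising to 10.9 mm along the y=0 edge and sloping linearly to z=0 at y=27.6.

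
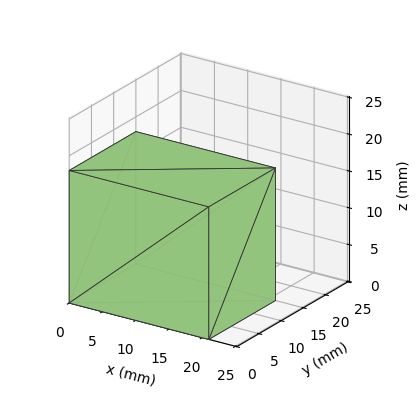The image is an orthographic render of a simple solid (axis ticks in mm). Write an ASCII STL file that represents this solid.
Reading the render: the shape is a rectangular box, roughly 21 × 15 mm footprint and 18 mm tall (dimensions read to the nearest mm from the axis ticks). For the STL, each face is triangulated and given an outward normal.

solid part
  facet normal 0.0000 0.0000 -1.0000
    outer loop
      vertex 21.00 15.00 0.00
      vertex 21.00 0.00 0.00
      vertex 0.00 0.00 0.00
    endloop
  endfacet
  facet normal 0.0000 0.0000 -1.0000
    outer loop
      vertex 0.00 15.00 0.00
      vertex 21.00 15.00 0.00
      vertex 0.00 0.00 0.00
    endloop
  endfacet
  facet normal 0.0000 0.0000 1.0000
    outer loop
      vertex 0.00 0.00 18.00
      vertex 21.00 0.00 18.00
      vertex 21.00 15.00 18.00
    endloop
  endfacet
  facet normal 0.0000 0.0000 1.0000
    outer loop
      vertex 0.00 0.00 18.00
      vertex 21.00 15.00 18.00
      vertex 0.00 15.00 18.00
    endloop
  endfacet
  facet normal 0.0000 -1.0000 0.0000
    outer loop
      vertex 0.00 0.00 0.00
      vertex 21.00 0.00 0.00
      vertex 21.00 0.00 18.00
    endloop
  endfacet
  facet normal 0.0000 -1.0000 0.0000
    outer loop
      vertex 0.00 0.00 0.00
      vertex 21.00 0.00 18.00
      vertex 0.00 0.00 18.00
    endloop
  endfacet
  facet normal 0.0000 1.0000 0.0000
    outer loop
      vertex 21.00 15.00 18.00
      vertex 21.00 15.00 0.00
      vertex 0.00 15.00 0.00
    endloop
  endfacet
  facet normal 0.0000 1.0000 0.0000
    outer loop
      vertex 0.00 15.00 18.00
      vertex 21.00 15.00 18.00
      vertex 0.00 15.00 0.00
    endloop
  endfacet
  facet normal -1.0000 0.0000 0.0000
    outer loop
      vertex 0.00 15.00 18.00
      vertex 0.00 15.00 0.00
      vertex 0.00 0.00 0.00
    endloop
  endfacet
  facet normal -1.0000 0.0000 0.0000
    outer loop
      vertex 0.00 0.00 18.00
      vertex 0.00 15.00 18.00
      vertex 0.00 0.00 0.00
    endloop
  endfacet
  facet normal 1.0000 0.0000 0.0000
    outer loop
      vertex 21.00 0.00 0.00
      vertex 21.00 15.00 0.00
      vertex 21.00 15.00 18.00
    endloop
  endfacet
  facet normal 1.0000 0.0000 0.0000
    outer loop
      vertex 21.00 0.00 0.00
      vertex 21.00 15.00 18.00
      vertex 21.00 0.00 18.00
    endloop
  endfacet
endsolid part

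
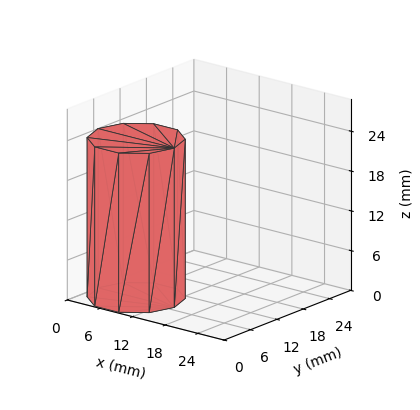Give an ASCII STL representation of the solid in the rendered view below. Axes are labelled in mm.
Reading the render: the shape is a regular 10-sided prism (a cylinder approximated with 10 flat sides), circumscribed radius ≈ 7 mm, height ≈ 24 mm (dimensions read to the nearest mm from the axis ticks). For the STL, each face is triangulated and given an outward normal.

solid part
  facet normal 0.0000 0.0000 -1.0000
    outer loop
      vertex 9.2 13.7 0.0
      vertex 12.7 11.1 0.0
      vertex 14.0 7.0 0.0
    endloop
  endfacet
  facet normal 0.0000 0.0000 -1.0000
    outer loop
      vertex 4.8 13.7 0.0
      vertex 9.2 13.7 0.0
      vertex 14.0 7.0 0.0
    endloop
  endfacet
  facet normal 0.0000 0.0000 -1.0000
    outer loop
      vertex 1.3 11.1 0.0
      vertex 4.8 13.7 0.0
      vertex 14.0 7.0 0.0
    endloop
  endfacet
  facet normal 0.0000 0.0000 -1.0000
    outer loop
      vertex 0.0 7.0 0.0
      vertex 1.3 11.1 0.0
      vertex 14.0 7.0 0.0
    endloop
  endfacet
  facet normal 0.0000 0.0000 -1.0000
    outer loop
      vertex 1.3 2.9 0.0
      vertex 0.0 7.0 0.0
      vertex 14.0 7.0 0.0
    endloop
  endfacet
  facet normal 0.0000 0.0000 -1.0000
    outer loop
      vertex 4.8 0.3 0.0
      vertex 1.3 2.9 0.0
      vertex 14.0 7.0 0.0
    endloop
  endfacet
  facet normal 0.0000 0.0000 -1.0000
    outer loop
      vertex 9.2 0.3 0.0
      vertex 4.8 0.3 0.0
      vertex 14.0 7.0 0.0
    endloop
  endfacet
  facet normal 0.0000 0.0000 -1.0000
    outer loop
      vertex 12.7 2.9 0.0
      vertex 9.2 0.3 0.0
      vertex 14.0 7.0 0.0
    endloop
  endfacet
  facet normal 0.0000 0.0000 1.0000
    outer loop
      vertex 14.0 7.0 24.0
      vertex 12.7 11.1 24.0
      vertex 9.2 13.7 24.0
    endloop
  endfacet
  facet normal 0.0000 0.0000 1.0000
    outer loop
      vertex 14.0 7.0 24.0
      vertex 9.2 13.7 24.0
      vertex 4.8 13.7 24.0
    endloop
  endfacet
  facet normal 0.0000 0.0000 1.0000
    outer loop
      vertex 14.0 7.0 24.0
      vertex 4.8 13.7 24.0
      vertex 1.3 11.1 24.0
    endloop
  endfacet
  facet normal 0.0000 0.0000 1.0000
    outer loop
      vertex 14.0 7.0 24.0
      vertex 1.3 11.1 24.0
      vertex 0.0 7.0 24.0
    endloop
  endfacet
  facet normal 0.0000 0.0000 1.0000
    outer loop
      vertex 14.0 7.0 24.0
      vertex 0.0 7.0 24.0
      vertex 1.3 2.9 24.0
    endloop
  endfacet
  facet normal 0.0000 0.0000 1.0000
    outer loop
      vertex 14.0 7.0 24.0
      vertex 1.3 2.9 24.0
      vertex 4.8 0.3 24.0
    endloop
  endfacet
  facet normal 0.0000 0.0000 1.0000
    outer loop
      vertex 14.0 7.0 24.0
      vertex 4.8 0.3 24.0
      vertex 9.2 0.3 24.0
    endloop
  endfacet
  facet normal 0.0000 0.0000 1.0000
    outer loop
      vertex 14.0 7.0 24.0
      vertex 9.2 0.3 24.0
      vertex 12.7 2.9 24.0
    endloop
  endfacet
  facet normal 0.9532 0.3022 0.0000
    outer loop
      vertex 14.0 7.0 0.0
      vertex 12.7 11.1 0.0
      vertex 12.7 11.1 24.0
    endloop
  endfacet
  facet normal 0.9532 0.3022 0.0000
    outer loop
      vertex 14.0 7.0 0.0
      vertex 12.7 11.1 24.0
      vertex 14.0 7.0 24.0
    endloop
  endfacet
  facet normal 0.5963 0.8027 0.0000
    outer loop
      vertex 12.7 11.1 0.0
      vertex 9.2 13.7 0.0
      vertex 9.2 13.7 24.0
    endloop
  endfacet
  facet normal 0.5963 0.8027 0.0000
    outer loop
      vertex 12.7 11.1 0.0
      vertex 9.2 13.7 24.0
      vertex 12.7 11.1 24.0
    endloop
  endfacet
  facet normal 0.0000 1.0000 0.0000
    outer loop
      vertex 9.2 13.7 0.0
      vertex 4.8 13.7 0.0
      vertex 4.8 13.7 24.0
    endloop
  endfacet
  facet normal 0.0000 1.0000 0.0000
    outer loop
      vertex 9.2 13.7 0.0
      vertex 4.8 13.7 24.0
      vertex 9.2 13.7 24.0
    endloop
  endfacet
  facet normal -0.5963 0.8027 0.0000
    outer loop
      vertex 4.8 13.7 0.0
      vertex 1.3 11.1 0.0
      vertex 1.3 11.1 24.0
    endloop
  endfacet
  facet normal -0.5963 0.8027 0.0000
    outer loop
      vertex 4.8 13.7 0.0
      vertex 1.3 11.1 24.0
      vertex 4.8 13.7 24.0
    endloop
  endfacet
  facet normal -0.9532 0.3022 0.0000
    outer loop
      vertex 1.3 11.1 0.0
      vertex 0.0 7.0 0.0
      vertex 0.0 7.0 24.0
    endloop
  endfacet
  facet normal -0.9532 0.3022 0.0000
    outer loop
      vertex 1.3 11.1 0.0
      vertex 0.0 7.0 24.0
      vertex 1.3 11.1 24.0
    endloop
  endfacet
  facet normal -0.9532 -0.3022 0.0000
    outer loop
      vertex 0.0 7.0 0.0
      vertex 1.3 2.9 0.0
      vertex 1.3 2.9 24.0
    endloop
  endfacet
  facet normal -0.9532 -0.3022 0.0000
    outer loop
      vertex 0.0 7.0 0.0
      vertex 1.3 2.9 24.0
      vertex 0.0 7.0 24.0
    endloop
  endfacet
  facet normal -0.5963 -0.8027 0.0000
    outer loop
      vertex 1.3 2.9 0.0
      vertex 4.8 0.3 0.0
      vertex 4.8 0.3 24.0
    endloop
  endfacet
  facet normal -0.5963 -0.8027 0.0000
    outer loop
      vertex 1.3 2.9 0.0
      vertex 4.8 0.3 24.0
      vertex 1.3 2.9 24.0
    endloop
  endfacet
  facet normal 0.0000 -1.0000 0.0000
    outer loop
      vertex 4.8 0.3 0.0
      vertex 9.2 0.3 0.0
      vertex 9.2 0.3 24.0
    endloop
  endfacet
  facet normal 0.0000 -1.0000 0.0000
    outer loop
      vertex 4.8 0.3 0.0
      vertex 9.2 0.3 24.0
      vertex 4.8 0.3 24.0
    endloop
  endfacet
  facet normal 0.5963 -0.8027 0.0000
    outer loop
      vertex 9.2 0.3 0.0
      vertex 12.7 2.9 0.0
      vertex 12.7 2.9 24.0
    endloop
  endfacet
  facet normal 0.5963 -0.8027 0.0000
    outer loop
      vertex 9.2 0.3 0.0
      vertex 12.7 2.9 24.0
      vertex 9.2 0.3 24.0
    endloop
  endfacet
  facet normal 0.9532 -0.3022 0.0000
    outer loop
      vertex 12.7 2.9 0.0
      vertex 14.0 7.0 0.0
      vertex 14.0 7.0 24.0
    endloop
  endfacet
  facet normal 0.9532 -0.3022 0.0000
    outer loop
      vertex 12.7 2.9 0.0
      vertex 14.0 7.0 24.0
      vertex 12.7 2.9 24.0
    endloop
  endfacet
endsolid part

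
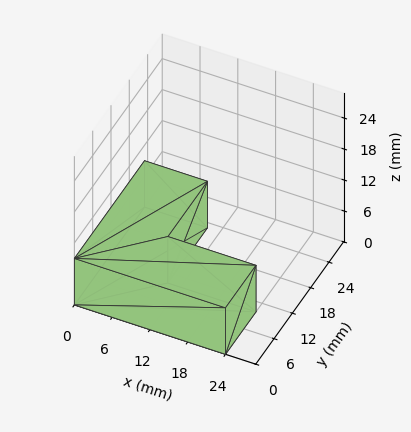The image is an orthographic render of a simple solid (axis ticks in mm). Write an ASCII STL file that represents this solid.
Reading the render: the shape is an L-shaped prism: outer 24 × 23 mm, arm thicknesses ≈ 10 mm (horizontal) and 10 mm (vertical), extruded 9 mm in z (dimensions read to the nearest mm from the axis ticks). For the STL, each face is triangulated and given an outward normal.

solid part
  facet normal 0.0000 0.0000 -1.0000
    outer loop
      vertex 24.000 10.000 0.000
      vertex 24.000 0.000 0.000
      vertex 0.000 0.000 0.000
    endloop
  endfacet
  facet normal 0.0000 0.0000 -1.0000
    outer loop
      vertex 10.000 10.000 0.000
      vertex 24.000 10.000 0.000
      vertex 0.000 0.000 0.000
    endloop
  endfacet
  facet normal 0.0000 0.0000 -1.0000
    outer loop
      vertex 10.000 23.000 0.000
      vertex 10.000 10.000 0.000
      vertex 0.000 0.000 0.000
    endloop
  endfacet
  facet normal 0.0000 0.0000 -1.0000
    outer loop
      vertex 0.000 23.000 0.000
      vertex 10.000 23.000 0.000
      vertex 0.000 0.000 0.000
    endloop
  endfacet
  facet normal 0.0000 0.0000 1.0000
    outer loop
      vertex 0.000 0.000 9.000
      vertex 24.000 0.000 9.000
      vertex 24.000 10.000 9.000
    endloop
  endfacet
  facet normal 0.0000 0.0000 1.0000
    outer loop
      vertex 0.000 0.000 9.000
      vertex 24.000 10.000 9.000
      vertex 10.000 10.000 9.000
    endloop
  endfacet
  facet normal 0.0000 0.0000 1.0000
    outer loop
      vertex 0.000 0.000 9.000
      vertex 10.000 10.000 9.000
      vertex 10.000 23.000 9.000
    endloop
  endfacet
  facet normal 0.0000 0.0000 1.0000
    outer loop
      vertex 0.000 0.000 9.000
      vertex 10.000 23.000 9.000
      vertex 0.000 23.000 9.000
    endloop
  endfacet
  facet normal 0.0000 -1.0000 0.0000
    outer loop
      vertex 0.000 0.000 0.000
      vertex 24.000 0.000 0.000
      vertex 24.000 0.000 9.000
    endloop
  endfacet
  facet normal 0.0000 -1.0000 0.0000
    outer loop
      vertex 0.000 0.000 0.000
      vertex 24.000 0.000 9.000
      vertex 0.000 0.000 9.000
    endloop
  endfacet
  facet normal 1.0000 0.0000 0.0000
    outer loop
      vertex 24.000 0.000 0.000
      vertex 24.000 10.000 0.000
      vertex 24.000 10.000 9.000
    endloop
  endfacet
  facet normal 1.0000 0.0000 0.0000
    outer loop
      vertex 24.000 0.000 0.000
      vertex 24.000 10.000 9.000
      vertex 24.000 0.000 9.000
    endloop
  endfacet
  facet normal 0.0000 1.0000 0.0000
    outer loop
      vertex 24.000 10.000 0.000
      vertex 10.000 10.000 0.000
      vertex 10.000 10.000 9.000
    endloop
  endfacet
  facet normal 0.0000 1.0000 0.0000
    outer loop
      vertex 24.000 10.000 0.000
      vertex 10.000 10.000 9.000
      vertex 24.000 10.000 9.000
    endloop
  endfacet
  facet normal 1.0000 0.0000 0.0000
    outer loop
      vertex 10.000 10.000 0.000
      vertex 10.000 23.000 0.000
      vertex 10.000 23.000 9.000
    endloop
  endfacet
  facet normal 1.0000 0.0000 0.0000
    outer loop
      vertex 10.000 10.000 0.000
      vertex 10.000 23.000 9.000
      vertex 10.000 10.000 9.000
    endloop
  endfacet
  facet normal 0.0000 1.0000 0.0000
    outer loop
      vertex 10.000 23.000 0.000
      vertex 0.000 23.000 0.000
      vertex 0.000 23.000 9.000
    endloop
  endfacet
  facet normal 0.0000 1.0000 0.0000
    outer loop
      vertex 10.000 23.000 0.000
      vertex 0.000 23.000 9.000
      vertex 10.000 23.000 9.000
    endloop
  endfacet
  facet normal -1.0000 0.0000 0.0000
    outer loop
      vertex 0.000 23.000 0.000
      vertex 0.000 0.000 0.000
      vertex 0.000 0.000 9.000
    endloop
  endfacet
  facet normal -1.0000 0.0000 0.0000
    outer loop
      vertex 0.000 23.000 0.000
      vertex 0.000 0.000 9.000
      vertex 0.000 23.000 9.000
    endloop
  endfacet
endsolid part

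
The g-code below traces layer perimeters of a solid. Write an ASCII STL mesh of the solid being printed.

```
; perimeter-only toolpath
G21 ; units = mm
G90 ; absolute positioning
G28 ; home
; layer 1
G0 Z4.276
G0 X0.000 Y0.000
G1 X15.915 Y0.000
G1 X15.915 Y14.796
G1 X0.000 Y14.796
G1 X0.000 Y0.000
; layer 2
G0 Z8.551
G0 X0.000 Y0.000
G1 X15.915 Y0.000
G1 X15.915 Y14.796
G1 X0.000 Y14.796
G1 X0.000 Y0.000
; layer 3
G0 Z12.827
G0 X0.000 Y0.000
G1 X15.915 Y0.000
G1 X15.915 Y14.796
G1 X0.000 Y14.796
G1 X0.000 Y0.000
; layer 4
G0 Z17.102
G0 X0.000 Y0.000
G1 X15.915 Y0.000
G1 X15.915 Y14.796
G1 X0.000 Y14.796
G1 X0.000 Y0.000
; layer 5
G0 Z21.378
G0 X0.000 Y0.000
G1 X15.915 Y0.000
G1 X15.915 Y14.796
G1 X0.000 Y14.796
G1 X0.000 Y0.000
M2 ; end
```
solid part
  facet normal 0.0000 0.0000 -1.0000
    outer loop
      vertex 15.915 14.796 0.000
      vertex 15.915 0.000 0.000
      vertex 0.000 0.000 0.000
    endloop
  endfacet
  facet normal 0.0000 0.0000 -1.0000
    outer loop
      vertex 0.000 14.796 0.000
      vertex 15.915 14.796 0.000
      vertex 0.000 0.000 0.000
    endloop
  endfacet
  facet normal 0.0000 0.0000 1.0000
    outer loop
      vertex 0.000 0.000 21.378
      vertex 15.915 0.000 21.378
      vertex 15.915 14.796 21.378
    endloop
  endfacet
  facet normal 0.0000 0.0000 1.0000
    outer loop
      vertex 0.000 0.000 21.378
      vertex 15.915 14.796 21.378
      vertex 0.000 14.796 21.378
    endloop
  endfacet
  facet normal 0.0000 -1.0000 0.0000
    outer loop
      vertex 0.000 0.000 0.000
      vertex 15.915 0.000 0.000
      vertex 15.915 0.000 21.378
    endloop
  endfacet
  facet normal 0.0000 -1.0000 0.0000
    outer loop
      vertex 0.000 0.000 0.000
      vertex 15.915 0.000 21.378
      vertex 0.000 0.000 21.378
    endloop
  endfacet
  facet normal 0.0000 1.0000 0.0000
    outer loop
      vertex 15.915 14.796 21.378
      vertex 15.915 14.796 0.000
      vertex 0.000 14.796 0.000
    endloop
  endfacet
  facet normal 0.0000 1.0000 0.0000
    outer loop
      vertex 0.000 14.796 21.378
      vertex 15.915 14.796 21.378
      vertex 0.000 14.796 0.000
    endloop
  endfacet
  facet normal -1.0000 0.0000 0.0000
    outer loop
      vertex 0.000 14.796 21.378
      vertex 0.000 14.796 0.000
      vertex 0.000 0.000 0.000
    endloop
  endfacet
  facet normal -1.0000 0.0000 0.0000
    outer loop
      vertex 0.000 0.000 21.378
      vertex 0.000 14.796 21.378
      vertex 0.000 0.000 0.000
    endloop
  endfacet
  facet normal 1.0000 0.0000 0.0000
    outer loop
      vertex 15.915 0.000 0.000
      vertex 15.915 14.796 0.000
      vertex 15.915 14.796 21.378
    endloop
  endfacet
  facet normal 1.0000 0.0000 0.0000
    outer loop
      vertex 15.915 0.000 0.000
      vertex 15.915 14.796 21.378
      vertex 15.915 0.000 21.378
    endloop
  endfacet
endsolid part

The G0 Z moves step by Δz≈4.276 mm. Every layer's G1 loop is the same polygon, so the solid is a straight extrusion of it from z=0 to z≈21.4. Closing with flat bottom and top caps and triangulating gives 12 facets — a rectangular box, roughly 15.9 × 14.8 mm footprint and 21.4 mm tall.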